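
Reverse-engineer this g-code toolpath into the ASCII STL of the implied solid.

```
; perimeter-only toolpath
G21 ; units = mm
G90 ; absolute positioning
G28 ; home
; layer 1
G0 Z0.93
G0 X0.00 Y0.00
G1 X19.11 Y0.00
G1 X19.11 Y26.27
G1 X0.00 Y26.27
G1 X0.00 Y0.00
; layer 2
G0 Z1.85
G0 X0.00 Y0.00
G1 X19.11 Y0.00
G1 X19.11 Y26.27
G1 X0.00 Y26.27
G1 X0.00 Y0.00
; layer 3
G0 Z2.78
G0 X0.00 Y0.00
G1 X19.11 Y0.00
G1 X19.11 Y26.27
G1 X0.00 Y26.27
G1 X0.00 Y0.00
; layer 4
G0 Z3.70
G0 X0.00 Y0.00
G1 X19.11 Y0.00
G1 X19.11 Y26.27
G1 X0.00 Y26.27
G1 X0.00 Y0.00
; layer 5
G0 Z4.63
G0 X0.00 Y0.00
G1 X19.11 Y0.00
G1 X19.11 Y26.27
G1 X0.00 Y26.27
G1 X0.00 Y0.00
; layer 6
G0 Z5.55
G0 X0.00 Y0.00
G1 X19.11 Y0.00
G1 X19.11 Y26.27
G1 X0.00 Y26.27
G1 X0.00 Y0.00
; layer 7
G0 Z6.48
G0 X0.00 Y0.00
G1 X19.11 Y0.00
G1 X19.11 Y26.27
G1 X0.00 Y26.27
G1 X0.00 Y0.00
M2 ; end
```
solid part
  facet normal 0.0000 0.0000 -1.0000
    outer loop
      vertex 19.11 26.27 0.00
      vertex 19.11 0.00 0.00
      vertex 0.00 0.00 0.00
    endloop
  endfacet
  facet normal 0.0000 0.0000 -1.0000
    outer loop
      vertex 0.00 26.27 0.00
      vertex 19.11 26.27 0.00
      vertex 0.00 0.00 0.00
    endloop
  endfacet
  facet normal 0.0000 0.0000 1.0000
    outer loop
      vertex 0.00 0.00 6.48
      vertex 19.11 0.00 6.48
      vertex 19.11 26.27 6.48
    endloop
  endfacet
  facet normal 0.0000 0.0000 1.0000
    outer loop
      vertex 0.00 0.00 6.48
      vertex 19.11 26.27 6.48
      vertex 0.00 26.27 6.48
    endloop
  endfacet
  facet normal 0.0000 -1.0000 0.0000
    outer loop
      vertex 0.00 0.00 0.00
      vertex 19.11 0.00 0.00
      vertex 19.11 0.00 6.48
    endloop
  endfacet
  facet normal 0.0000 -1.0000 0.0000
    outer loop
      vertex 0.00 0.00 0.00
      vertex 19.11 0.00 6.48
      vertex 0.00 0.00 6.48
    endloop
  endfacet
  facet normal 0.0000 1.0000 0.0000
    outer loop
      vertex 19.11 26.27 6.48
      vertex 19.11 26.27 0.00
      vertex 0.00 26.27 0.00
    endloop
  endfacet
  facet normal 0.0000 1.0000 0.0000
    outer loop
      vertex 0.00 26.27 6.48
      vertex 19.11 26.27 6.48
      vertex 0.00 26.27 0.00
    endloop
  endfacet
  facet normal -1.0000 0.0000 0.0000
    outer loop
      vertex 0.00 26.27 6.48
      vertex 0.00 26.27 0.00
      vertex 0.00 0.00 0.00
    endloop
  endfacet
  facet normal -1.0000 0.0000 0.0000
    outer loop
      vertex 0.00 0.00 6.48
      vertex 0.00 26.27 6.48
      vertex 0.00 0.00 0.00
    endloop
  endfacet
  facet normal 1.0000 0.0000 0.0000
    outer loop
      vertex 19.11 0.00 0.00
      vertex 19.11 26.27 0.00
      vertex 19.11 26.27 6.48
    endloop
  endfacet
  facet normal 1.0000 0.0000 0.0000
    outer loop
      vertex 19.11 0.00 0.00
      vertex 19.11 26.27 6.48
      vertex 19.11 0.00 6.48
    endloop
  endfacet
endsolid part

The G0 Z moves step by Δz≈0.93 mm. Every layer's G1 loop is the same polygon, so the solid is a straight extrusion of it from z=0 to z≈6.48. Closing with flat bottom and top caps and triangulating gives 12 facets — a rectangular box, roughly 19.1 × 26.3 mm footprint and 6.48 mm tall.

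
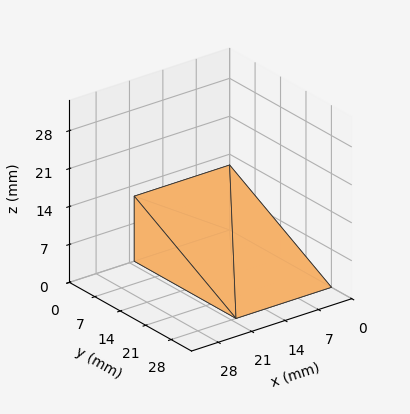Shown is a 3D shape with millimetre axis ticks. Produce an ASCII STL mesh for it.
Reading the render: the shape is a wedge (ramp): 20 × 28 mm base, rising to 12 mm along the y=0 edge and sloping linearly to z=0 at y=28 (dimensions read to the nearest mm from the axis ticks). For the STL, each face is triangulated and given an outward normal.

solid part
  facet normal 0.0000 0.0000 -1.0000
    outer loop
      vertex 20.00 28.00 0.00
      vertex 20.00 0.00 0.00
      vertex 0.00 0.00 0.00
    endloop
  endfacet
  facet normal 0.0000 0.0000 -1.0000
    outer loop
      vertex 0.00 28.00 0.00
      vertex 20.00 28.00 0.00
      vertex 0.00 0.00 0.00
    endloop
  endfacet
  facet normal 0.0000 -1.0000 0.0000
    outer loop
      vertex 0.00 0.00 0.00
      vertex 20.00 0.00 0.00
      vertex 20.00 0.00 12.00
    endloop
  endfacet
  facet normal 0.0000 -1.0000 0.0000
    outer loop
      vertex 0.00 0.00 0.00
      vertex 20.00 0.00 12.00
      vertex 0.00 0.00 12.00
    endloop
  endfacet
  facet normal 0.0000 0.3939 0.9191
    outer loop
      vertex 0.00 0.00 12.00
      vertex 20.00 0.00 12.00
      vertex 20.00 28.00 0.00
    endloop
  endfacet
  facet normal 0.0000 0.3939 0.9191
    outer loop
      vertex 0.00 0.00 12.00
      vertex 20.00 28.00 0.00
      vertex 0.00 28.00 0.00
    endloop
  endfacet
  facet normal -1.0000 0.0000 0.0000
    outer loop
      vertex 0.00 0.00 12.00
      vertex 0.00 28.00 0.00
      vertex 0.00 0.00 0.00
    endloop
  endfacet
  facet normal 1.0000 0.0000 0.0000
    outer loop
      vertex 20.00 0.00 0.00
      vertex 20.00 28.00 0.00
      vertex 20.00 0.00 12.00
    endloop
  endfacet
endsolid part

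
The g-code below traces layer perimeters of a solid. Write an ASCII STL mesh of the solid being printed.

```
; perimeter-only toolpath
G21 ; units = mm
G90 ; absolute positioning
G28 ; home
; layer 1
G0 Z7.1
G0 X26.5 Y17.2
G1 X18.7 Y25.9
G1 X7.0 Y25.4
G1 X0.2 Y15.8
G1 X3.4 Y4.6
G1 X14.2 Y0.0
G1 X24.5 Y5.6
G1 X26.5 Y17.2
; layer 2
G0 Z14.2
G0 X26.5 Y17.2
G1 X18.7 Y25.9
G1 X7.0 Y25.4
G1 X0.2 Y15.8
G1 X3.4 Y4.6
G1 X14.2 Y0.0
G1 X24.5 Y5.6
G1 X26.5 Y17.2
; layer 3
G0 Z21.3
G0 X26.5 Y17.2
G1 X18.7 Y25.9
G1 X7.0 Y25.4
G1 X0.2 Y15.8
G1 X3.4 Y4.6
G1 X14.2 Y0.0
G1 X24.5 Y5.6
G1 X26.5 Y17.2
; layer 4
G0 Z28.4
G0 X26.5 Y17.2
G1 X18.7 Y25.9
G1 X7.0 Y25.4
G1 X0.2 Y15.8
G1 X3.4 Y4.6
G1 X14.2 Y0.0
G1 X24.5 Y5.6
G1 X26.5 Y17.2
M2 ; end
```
solid part
  facet normal 0.0000 0.0000 -1.0000
    outer loop
      vertex 7.0 25.4 0.0
      vertex 18.7 25.9 0.0
      vertex 26.5 17.2 0.0
    endloop
  endfacet
  facet normal 0.0000 0.0000 -1.0000
    outer loop
      vertex 0.2 15.8 0.0
      vertex 7.0 25.4 0.0
      vertex 26.5 17.2 0.0
    endloop
  endfacet
  facet normal 0.0000 0.0000 -1.0000
    outer loop
      vertex 3.4 4.6 0.0
      vertex 0.2 15.8 0.0
      vertex 26.5 17.2 0.0
    endloop
  endfacet
  facet normal 0.0000 0.0000 -1.0000
    outer loop
      vertex 14.2 0.0 0.0
      vertex 3.4 4.6 0.0
      vertex 26.5 17.2 0.0
    endloop
  endfacet
  facet normal 0.0000 0.0000 -1.0000
    outer loop
      vertex 24.5 5.6 0.0
      vertex 14.2 0.0 0.0
      vertex 26.5 17.2 0.0
    endloop
  endfacet
  facet normal 0.0000 0.0000 1.0000
    outer loop
      vertex 26.5 17.2 28.4
      vertex 18.7 25.9 28.4
      vertex 7.0 25.4 28.4
    endloop
  endfacet
  facet normal 0.0000 0.0000 1.0000
    outer loop
      vertex 26.5 17.2 28.4
      vertex 7.0 25.4 28.4
      vertex 0.2 15.8 28.4
    endloop
  endfacet
  facet normal 0.0000 0.0000 1.0000
    outer loop
      vertex 26.5 17.2 28.4
      vertex 0.2 15.8 28.4
      vertex 3.4 4.6 28.4
    endloop
  endfacet
  facet normal 0.0000 0.0000 1.0000
    outer loop
      vertex 26.5 17.2 28.4
      vertex 3.4 4.6 28.4
      vertex 14.2 0.0 28.4
    endloop
  endfacet
  facet normal 0.0000 0.0000 1.0000
    outer loop
      vertex 26.5 17.2 28.4
      vertex 14.2 0.0 28.4
      vertex 24.5 5.6 28.4
    endloop
  endfacet
  facet normal 0.7446 0.6675 0.0000
    outer loop
      vertex 26.5 17.2 0.0
      vertex 18.7 25.9 0.0
      vertex 18.7 25.9 28.4
    endloop
  endfacet
  facet normal 0.7446 0.6675 0.0000
    outer loop
      vertex 26.5 17.2 0.0
      vertex 18.7 25.9 28.4
      vertex 26.5 17.2 28.4
    endloop
  endfacet
  facet normal -0.0427 0.9991 0.0000
    outer loop
      vertex 18.7 25.9 0.0
      vertex 7.0 25.4 0.0
      vertex 7.0 25.4 28.4
    endloop
  endfacet
  facet normal -0.0427 0.9991 0.0000
    outer loop
      vertex 18.7 25.9 0.0
      vertex 7.0 25.4 28.4
      vertex 18.7 25.9 28.4
    endloop
  endfacet
  facet normal -0.8160 0.5780 0.0000
    outer loop
      vertex 7.0 25.4 0.0
      vertex 0.2 15.8 0.0
      vertex 0.2 15.8 28.4
    endloop
  endfacet
  facet normal -0.8160 0.5780 0.0000
    outer loop
      vertex 7.0 25.4 0.0
      vertex 0.2 15.8 28.4
      vertex 7.0 25.4 28.4
    endloop
  endfacet
  facet normal -0.9615 -0.2747 0.0000
    outer loop
      vertex 0.2 15.8 0.0
      vertex 3.4 4.6 0.0
      vertex 3.4 4.6 28.4
    endloop
  endfacet
  facet normal -0.9615 -0.2747 0.0000
    outer loop
      vertex 0.2 15.8 0.0
      vertex 3.4 4.6 28.4
      vertex 0.2 15.8 28.4
    endloop
  endfacet
  facet normal -0.3919 -0.9200 0.0000
    outer loop
      vertex 3.4 4.6 0.0
      vertex 14.2 0.0 0.0
      vertex 14.2 0.0 28.4
    endloop
  endfacet
  facet normal -0.3919 -0.9200 0.0000
    outer loop
      vertex 3.4 4.6 0.0
      vertex 14.2 0.0 28.4
      vertex 3.4 4.6 28.4
    endloop
  endfacet
  facet normal 0.4777 -0.8785 0.0000
    outer loop
      vertex 14.2 0.0 0.0
      vertex 24.5 5.6 0.0
      vertex 24.5 5.6 28.4
    endloop
  endfacet
  facet normal 0.4777 -0.8785 0.0000
    outer loop
      vertex 14.2 0.0 0.0
      vertex 24.5 5.6 28.4
      vertex 14.2 0.0 28.4
    endloop
  endfacet
  facet normal 0.9855 -0.1699 0.0000
    outer loop
      vertex 24.5 5.6 0.0
      vertex 26.5 17.2 0.0
      vertex 26.5 17.2 28.4
    endloop
  endfacet
  facet normal 0.9855 -0.1699 0.0000
    outer loop
      vertex 24.5 5.6 0.0
      vertex 26.5 17.2 28.4
      vertex 24.5 5.6 28.4
    endloop
  endfacet
endsolid part

The G0 Z moves step by Δz≈7.1 mm. Every layer's G1 loop is the same polygon, so the solid is a straight extrusion of it from z=0 to z≈28.4. Closing with flat bottom and top caps and triangulating gives 24 facets — a regular 7-sided prism (a cylinder approximated with 7 flat sides), circumscribed radius ≈ 13.5 mm, height ≈ 28.4 mm.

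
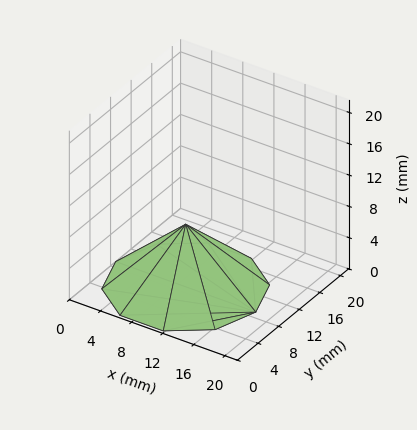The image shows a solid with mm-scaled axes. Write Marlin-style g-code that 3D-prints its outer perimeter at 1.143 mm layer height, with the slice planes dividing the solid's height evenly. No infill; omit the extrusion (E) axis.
Reading the render: the shape is a regular 10-sided pyramid, base circumscribed radius ≈ 9 mm, apex at z ≈ 8 mm (dimensions read to the nearest mm from the axis ticks). For the g-code, the solid's height is divided into equal slices at the stated Δz and each level perimeter traced with G1 moves after a G0 lift.

; perimeter-only toolpath
G21 ; units = mm
G90 ; absolute positioning
G28 ; home
; layer 1
G0 Z1.143
G0 X16.714 Y9.000
G1 X15.241 Y13.534
G1 X11.384 Y16.337
G1 X6.616 Y16.337
G1 X2.759 Y13.534
G1 X1.286 Y9.000
G1 X2.759 Y4.466
G1 X6.616 Y1.663
G1 X11.384 Y1.663
G1 X15.241 Y4.466
G1 X16.714 Y9.000
; layer 2
G0 Z2.286
G0 X15.429 Y9.000
G1 X14.201 Y12.779
G1 X10.986 Y15.114
G1 X7.014 Y15.114
G1 X3.799 Y12.779
G1 X2.571 Y9.000
G1 X3.799 Y5.221
G1 X7.014 Y2.886
G1 X10.986 Y2.886
G1 X14.201 Y5.221
G1 X15.429 Y9.000
; layer 3
G0 Z3.429
G0 X14.143 Y9.000
G1 X13.161 Y12.023
G1 X10.589 Y13.891
G1 X7.411 Y13.891
G1 X4.839 Y12.023
G1 X3.857 Y9.000
G1 X4.839 Y5.977
G1 X7.411 Y4.109
G1 X10.589 Y4.109
G1 X13.161 Y5.977
G1 X14.143 Y9.000
; layer 4
G0 Z4.571
G0 X12.857 Y9.000
G1 X12.120 Y11.267
G1 X10.192 Y12.669
G1 X7.808 Y12.669
G1 X5.880 Y11.267
G1 X5.143 Y9.000
G1 X5.880 Y6.733
G1 X7.808 Y5.331
G1 X10.192 Y5.331
G1 X12.120 Y6.733
G1 X12.857 Y9.000
; layer 5
G0 Z5.714
G0 X11.571 Y9.000
G1 X11.080 Y10.511
G1 X9.795 Y11.446
G1 X8.205 Y11.446
G1 X6.920 Y10.511
G1 X6.429 Y9.000
G1 X6.920 Y7.489
G1 X8.205 Y6.554
G1 X9.795 Y6.554
G1 X11.080 Y7.489
G1 X11.571 Y9.000
; layer 6
G0 Z6.857
G0 X10.286 Y9.000
G1 X10.040 Y9.756
G1 X9.397 Y10.223
G1 X8.603 Y10.223
G1 X7.960 Y9.756
G1 X7.714 Y9.000
G1 X7.960 Y8.244
G1 X8.603 Y7.777
G1 X9.397 Y7.777
G1 X10.040 Y8.244
G1 X10.286 Y9.000
M2 ; end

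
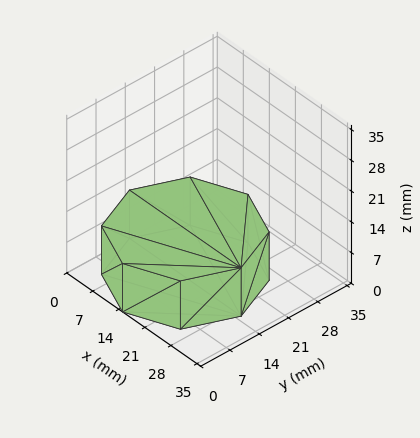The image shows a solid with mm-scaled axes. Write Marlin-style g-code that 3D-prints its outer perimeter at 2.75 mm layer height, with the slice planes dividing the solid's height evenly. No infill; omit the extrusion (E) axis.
Reading the render: the shape is a regular 8-sided prism (a cylinder approximated with 8 flat sides), circumscribed radius ≈ 15 mm, height ≈ 11 mm (dimensions read to the nearest mm from the axis ticks). For the g-code, the solid's height is divided into equal slices at the stated Δz and each level perimeter traced with G1 moves after a G0 lift.

; perimeter-only toolpath
G21 ; units = mm
G90 ; absolute positioning
G28 ; home
; layer 1
G0 Z2.75
G0 X30.00 Y15.00
G1 X25.61 Y25.61
G1 X15.00 Y30.00
G1 X4.39 Y25.61
G1 X0.00 Y15.00
G1 X4.39 Y4.39
G1 X15.00 Y0.00
G1 X25.61 Y4.39
G1 X30.00 Y15.00
; layer 2
G0 Z5.50
G0 X30.00 Y15.00
G1 X25.61 Y25.61
G1 X15.00 Y30.00
G1 X4.39 Y25.61
G1 X0.00 Y15.00
G1 X4.39 Y4.39
G1 X15.00 Y0.00
G1 X25.61 Y4.39
G1 X30.00 Y15.00
; layer 3
G0 Z8.25
G0 X30.00 Y15.00
G1 X25.61 Y25.61
G1 X15.00 Y30.00
G1 X4.39 Y25.61
G1 X0.00 Y15.00
G1 X4.39 Y4.39
G1 X15.00 Y0.00
G1 X25.61 Y4.39
G1 X30.00 Y15.00
; layer 4
G0 Z11.00
G0 X30.00 Y15.00
G1 X25.61 Y25.61
G1 X15.00 Y30.00
G1 X4.39 Y25.61
G1 X0.00 Y15.00
G1 X4.39 Y4.39
G1 X15.00 Y0.00
G1 X25.61 Y4.39
G1 X30.00 Y15.00
M2 ; end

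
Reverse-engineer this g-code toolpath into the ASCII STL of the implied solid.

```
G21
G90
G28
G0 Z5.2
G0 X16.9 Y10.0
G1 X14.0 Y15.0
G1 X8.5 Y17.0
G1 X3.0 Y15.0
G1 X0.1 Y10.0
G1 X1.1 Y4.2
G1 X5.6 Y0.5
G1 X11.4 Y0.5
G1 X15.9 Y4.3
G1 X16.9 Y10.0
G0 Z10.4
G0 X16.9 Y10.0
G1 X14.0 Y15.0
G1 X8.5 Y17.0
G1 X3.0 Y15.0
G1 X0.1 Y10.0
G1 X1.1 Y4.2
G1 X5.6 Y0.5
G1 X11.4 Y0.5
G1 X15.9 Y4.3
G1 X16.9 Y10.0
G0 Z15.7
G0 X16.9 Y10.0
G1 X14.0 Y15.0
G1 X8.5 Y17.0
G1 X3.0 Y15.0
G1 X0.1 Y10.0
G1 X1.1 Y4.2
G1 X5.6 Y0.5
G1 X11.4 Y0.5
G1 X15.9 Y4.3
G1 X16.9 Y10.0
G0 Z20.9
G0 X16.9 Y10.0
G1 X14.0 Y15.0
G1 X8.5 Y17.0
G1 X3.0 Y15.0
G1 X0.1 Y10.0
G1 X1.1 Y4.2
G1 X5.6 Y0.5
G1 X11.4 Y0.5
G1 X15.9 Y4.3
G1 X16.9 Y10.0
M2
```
solid part
  facet normal 0.0000 0.0000 -1.0000
    outer loop
      vertex 8.5 17.0 0.0
      vertex 14.0 15.0 0.0
      vertex 16.9 10.0 0.0
    endloop
  endfacet
  facet normal 0.0000 0.0000 -1.0000
    outer loop
      vertex 3.0 15.0 0.0
      vertex 8.5 17.0 0.0
      vertex 16.9 10.0 0.0
    endloop
  endfacet
  facet normal 0.0000 0.0000 -1.0000
    outer loop
      vertex 0.1 10.0 0.0
      vertex 3.0 15.0 0.0
      vertex 16.9 10.0 0.0
    endloop
  endfacet
  facet normal 0.0000 0.0000 -1.0000
    outer loop
      vertex 1.1 4.2 0.0
      vertex 0.1 10.0 0.0
      vertex 16.9 10.0 0.0
    endloop
  endfacet
  facet normal 0.0000 0.0000 -1.0000
    outer loop
      vertex 5.6 0.5 0.0
      vertex 1.1 4.2 0.0
      vertex 16.9 10.0 0.0
    endloop
  endfacet
  facet normal 0.0000 0.0000 -1.0000
    outer loop
      vertex 11.4 0.5 0.0
      vertex 5.6 0.5 0.0
      vertex 16.9 10.0 0.0
    endloop
  endfacet
  facet normal 0.0000 0.0000 -1.0000
    outer loop
      vertex 15.9 4.3 0.0
      vertex 11.4 0.5 0.0
      vertex 16.9 10.0 0.0
    endloop
  endfacet
  facet normal 0.0000 0.0000 1.0000
    outer loop
      vertex 16.9 10.0 20.9
      vertex 14.0 15.0 20.9
      vertex 8.5 17.0 20.9
    endloop
  endfacet
  facet normal 0.0000 0.0000 1.0000
    outer loop
      vertex 16.9 10.0 20.9
      vertex 8.5 17.0 20.9
      vertex 3.0 15.0 20.9
    endloop
  endfacet
  facet normal 0.0000 0.0000 1.0000
    outer loop
      vertex 16.9 10.0 20.9
      vertex 3.0 15.0 20.9
      vertex 0.1 10.0 20.9
    endloop
  endfacet
  facet normal 0.0000 0.0000 1.0000
    outer loop
      vertex 16.9 10.0 20.9
      vertex 0.1 10.0 20.9
      vertex 1.1 4.2 20.9
    endloop
  endfacet
  facet normal 0.0000 0.0000 1.0000
    outer loop
      vertex 16.9 10.0 20.9
      vertex 1.1 4.2 20.9
      vertex 5.6 0.5 20.9
    endloop
  endfacet
  facet normal 0.0000 0.0000 1.0000
    outer loop
      vertex 16.9 10.0 20.9
      vertex 5.6 0.5 20.9
      vertex 11.4 0.5 20.9
    endloop
  endfacet
  facet normal 0.0000 0.0000 1.0000
    outer loop
      vertex 16.9 10.0 20.9
      vertex 11.4 0.5 20.9
      vertex 15.9 4.3 20.9
    endloop
  endfacet
  facet normal 0.8650 0.5017 0.0000
    outer loop
      vertex 16.9 10.0 0.0
      vertex 14.0 15.0 0.0
      vertex 14.0 15.0 20.9
    endloop
  endfacet
  facet normal 0.8650 0.5017 0.0000
    outer loop
      vertex 16.9 10.0 0.0
      vertex 14.0 15.0 20.9
      vertex 16.9 10.0 20.9
    endloop
  endfacet
  facet normal 0.3417 0.9398 0.0000
    outer loop
      vertex 14.0 15.0 0.0
      vertex 8.5 17.0 0.0
      vertex 8.5 17.0 20.9
    endloop
  endfacet
  facet normal 0.3417 0.9398 0.0000
    outer loop
      vertex 14.0 15.0 0.0
      vertex 8.5 17.0 20.9
      vertex 14.0 15.0 20.9
    endloop
  endfacet
  facet normal -0.3417 0.9398 0.0000
    outer loop
      vertex 8.5 17.0 0.0
      vertex 3.0 15.0 0.0
      vertex 3.0 15.0 20.9
    endloop
  endfacet
  facet normal -0.3417 0.9398 0.0000
    outer loop
      vertex 8.5 17.0 0.0
      vertex 3.0 15.0 20.9
      vertex 8.5 17.0 20.9
    endloop
  endfacet
  facet normal -0.8650 0.5017 0.0000
    outer loop
      vertex 3.0 15.0 0.0
      vertex 0.1 10.0 0.0
      vertex 0.1 10.0 20.9
    endloop
  endfacet
  facet normal -0.8650 0.5017 0.0000
    outer loop
      vertex 3.0 15.0 0.0
      vertex 0.1 10.0 20.9
      vertex 3.0 15.0 20.9
    endloop
  endfacet
  facet normal -0.9855 -0.1699 0.0000
    outer loop
      vertex 0.1 10.0 0.0
      vertex 1.1 4.2 0.0
      vertex 1.1 4.2 20.9
    endloop
  endfacet
  facet normal -0.9855 -0.1699 0.0000
    outer loop
      vertex 0.1 10.0 0.0
      vertex 1.1 4.2 20.9
      vertex 0.1 10.0 20.9
    endloop
  endfacet
  facet normal -0.6351 -0.7724 0.0000
    outer loop
      vertex 1.1 4.2 0.0
      vertex 5.6 0.5 0.0
      vertex 5.6 0.5 20.9
    endloop
  endfacet
  facet normal -0.6351 -0.7724 0.0000
    outer loop
      vertex 1.1 4.2 0.0
      vertex 5.6 0.5 20.9
      vertex 1.1 4.2 20.9
    endloop
  endfacet
  facet normal 0.0000 -1.0000 0.0000
    outer loop
      vertex 5.6 0.5 0.0
      vertex 11.4 0.5 0.0
      vertex 11.4 0.5 20.9
    endloop
  endfacet
  facet normal 0.0000 -1.0000 0.0000
    outer loop
      vertex 5.6 0.5 0.0
      vertex 11.4 0.5 20.9
      vertex 5.6 0.5 20.9
    endloop
  endfacet
  facet normal 0.6452 -0.7640 0.0000
    outer loop
      vertex 11.4 0.5 0.0
      vertex 15.9 4.3 0.0
      vertex 15.9 4.3 20.9
    endloop
  endfacet
  facet normal 0.6452 -0.7640 0.0000
    outer loop
      vertex 11.4 0.5 0.0
      vertex 15.9 4.3 20.9
      vertex 11.4 0.5 20.9
    endloop
  endfacet
  facet normal 0.9850 -0.1728 0.0000
    outer loop
      vertex 15.9 4.3 0.0
      vertex 16.9 10.0 0.0
      vertex 16.9 10.0 20.9
    endloop
  endfacet
  facet normal 0.9850 -0.1728 0.0000
    outer loop
      vertex 15.9 4.3 0.0
      vertex 16.9 10.0 20.9
      vertex 15.9 4.3 20.9
    endloop
  endfacet
endsolid part

The G0 Z moves step by Δz≈5.2 mm. Every layer's G1 loop is the same polygon, so the solid is a straight extrusion of it from z=0 to z≈20.9. Closing with flat bottom and top caps and triangulating gives 32 facets — a regular 9-sided prism (a cylinder approximated with 9 flat sides), circumscribed radius ≈ 8.5 mm, height ≈ 20.9 mm.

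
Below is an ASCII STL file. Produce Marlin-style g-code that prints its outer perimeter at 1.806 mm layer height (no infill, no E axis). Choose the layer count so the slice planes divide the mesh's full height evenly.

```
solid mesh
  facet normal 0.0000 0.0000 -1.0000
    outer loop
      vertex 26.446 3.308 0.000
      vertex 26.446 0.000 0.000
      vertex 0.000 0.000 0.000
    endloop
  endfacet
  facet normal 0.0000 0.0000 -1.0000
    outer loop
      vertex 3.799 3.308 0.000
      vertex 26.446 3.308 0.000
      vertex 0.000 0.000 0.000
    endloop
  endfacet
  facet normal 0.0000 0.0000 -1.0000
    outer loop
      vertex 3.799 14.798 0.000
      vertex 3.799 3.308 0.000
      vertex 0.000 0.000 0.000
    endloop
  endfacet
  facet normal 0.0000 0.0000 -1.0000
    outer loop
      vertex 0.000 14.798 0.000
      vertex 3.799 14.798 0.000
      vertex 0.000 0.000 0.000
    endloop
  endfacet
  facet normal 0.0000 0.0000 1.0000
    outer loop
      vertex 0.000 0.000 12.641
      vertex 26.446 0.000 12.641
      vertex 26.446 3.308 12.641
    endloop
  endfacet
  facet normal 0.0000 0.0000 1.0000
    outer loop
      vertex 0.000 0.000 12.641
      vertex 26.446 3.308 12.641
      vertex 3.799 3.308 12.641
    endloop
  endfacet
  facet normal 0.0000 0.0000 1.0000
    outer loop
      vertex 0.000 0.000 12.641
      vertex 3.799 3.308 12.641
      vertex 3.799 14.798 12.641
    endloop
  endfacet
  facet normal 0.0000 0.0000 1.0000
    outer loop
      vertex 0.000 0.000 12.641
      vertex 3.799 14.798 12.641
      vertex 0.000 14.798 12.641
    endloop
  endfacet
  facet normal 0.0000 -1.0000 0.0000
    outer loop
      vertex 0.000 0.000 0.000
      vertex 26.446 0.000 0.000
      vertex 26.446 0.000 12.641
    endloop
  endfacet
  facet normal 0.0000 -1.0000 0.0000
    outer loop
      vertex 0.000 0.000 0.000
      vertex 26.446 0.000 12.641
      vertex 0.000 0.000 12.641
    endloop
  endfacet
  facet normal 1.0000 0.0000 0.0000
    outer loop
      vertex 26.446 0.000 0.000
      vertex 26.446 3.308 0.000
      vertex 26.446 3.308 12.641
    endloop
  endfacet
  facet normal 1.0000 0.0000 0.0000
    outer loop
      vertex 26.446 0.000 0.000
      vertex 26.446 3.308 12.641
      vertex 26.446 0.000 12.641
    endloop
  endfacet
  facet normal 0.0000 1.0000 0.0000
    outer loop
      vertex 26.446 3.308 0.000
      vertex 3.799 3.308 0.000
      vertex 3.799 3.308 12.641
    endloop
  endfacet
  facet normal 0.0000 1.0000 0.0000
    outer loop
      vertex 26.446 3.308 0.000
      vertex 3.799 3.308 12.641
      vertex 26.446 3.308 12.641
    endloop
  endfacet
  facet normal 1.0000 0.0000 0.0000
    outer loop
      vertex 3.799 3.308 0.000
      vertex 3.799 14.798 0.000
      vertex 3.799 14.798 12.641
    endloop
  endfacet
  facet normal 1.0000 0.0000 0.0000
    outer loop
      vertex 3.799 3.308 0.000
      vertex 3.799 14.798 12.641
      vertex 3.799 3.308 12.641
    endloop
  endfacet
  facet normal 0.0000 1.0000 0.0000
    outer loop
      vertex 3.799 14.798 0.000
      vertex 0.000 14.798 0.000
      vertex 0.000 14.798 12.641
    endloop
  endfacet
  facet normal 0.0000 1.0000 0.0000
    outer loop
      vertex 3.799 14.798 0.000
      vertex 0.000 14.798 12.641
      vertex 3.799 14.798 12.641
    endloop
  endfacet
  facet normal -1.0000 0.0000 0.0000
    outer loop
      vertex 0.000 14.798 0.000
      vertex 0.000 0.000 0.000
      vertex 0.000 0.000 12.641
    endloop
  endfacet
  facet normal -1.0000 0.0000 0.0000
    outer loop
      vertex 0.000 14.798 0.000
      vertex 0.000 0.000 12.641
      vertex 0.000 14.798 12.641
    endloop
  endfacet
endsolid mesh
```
; perimeter-only toolpath
G21 ; units = mm
G90 ; absolute positioning
G28 ; home
; layer 1
G0 Z1.806
G0 X0.000 Y0.000
G1 X26.446 Y0.000
G1 X26.446 Y3.308
G1 X3.799 Y3.308
G1 X3.799 Y14.798
G1 X0.000 Y14.798
G1 X0.000 Y0.000
; layer 2
G0 Z3.612
G0 X0.000 Y0.000
G1 X26.446 Y0.000
G1 X26.446 Y3.308
G1 X3.799 Y3.308
G1 X3.799 Y14.798
G1 X0.000 Y14.798
G1 X0.000 Y0.000
; layer 3
G0 Z5.418
G0 X0.000 Y0.000
G1 X26.446 Y0.000
G1 X26.446 Y3.308
G1 X3.799 Y3.308
G1 X3.799 Y14.798
G1 X0.000 Y14.798
G1 X0.000 Y0.000
; layer 4
G0 Z7.223
G0 X0.000 Y0.000
G1 X26.446 Y0.000
G1 X26.446 Y3.308
G1 X3.799 Y3.308
G1 X3.799 Y14.798
G1 X0.000 Y14.798
G1 X0.000 Y0.000
; layer 5
G0 Z9.029
G0 X0.000 Y0.000
G1 X26.446 Y0.000
G1 X26.446 Y3.308
G1 X3.799 Y3.308
G1 X3.799 Y14.798
G1 X0.000 Y14.798
G1 X0.000 Y0.000
; layer 6
G0 Z10.835
G0 X0.000 Y0.000
G1 X26.446 Y0.000
G1 X26.446 Y3.308
G1 X3.799 Y3.308
G1 X3.799 Y14.798
G1 X0.000 Y14.798
G1 X0.000 Y0.000
; layer 7
G0 Z12.641
G0 X0.000 Y0.000
G1 X26.446 Y0.000
G1 X26.446 Y3.308
G1 X3.799 Y3.308
G1 X3.799 Y14.798
G1 X0.000 Y14.798
G1 X0.000 Y0.000
M2 ; end

The solid is an L-shaped prism: outer 26.4 × 14.8 mm, arm thicknesses ≈ 3.31 mm (horizontal) and 3.8 mm (vertical), extruded 12.6 mm in z. Slicing at Δz = 1.806 mm — 7 equal slices spanning the solid's height, so layer i sits at z = i·h/7 — gives 7 non-empty perimeters. Each is a 6-segment closed polygon; G0 lifts to the layer z and rapids to the start vertex, then G1 traces the edges.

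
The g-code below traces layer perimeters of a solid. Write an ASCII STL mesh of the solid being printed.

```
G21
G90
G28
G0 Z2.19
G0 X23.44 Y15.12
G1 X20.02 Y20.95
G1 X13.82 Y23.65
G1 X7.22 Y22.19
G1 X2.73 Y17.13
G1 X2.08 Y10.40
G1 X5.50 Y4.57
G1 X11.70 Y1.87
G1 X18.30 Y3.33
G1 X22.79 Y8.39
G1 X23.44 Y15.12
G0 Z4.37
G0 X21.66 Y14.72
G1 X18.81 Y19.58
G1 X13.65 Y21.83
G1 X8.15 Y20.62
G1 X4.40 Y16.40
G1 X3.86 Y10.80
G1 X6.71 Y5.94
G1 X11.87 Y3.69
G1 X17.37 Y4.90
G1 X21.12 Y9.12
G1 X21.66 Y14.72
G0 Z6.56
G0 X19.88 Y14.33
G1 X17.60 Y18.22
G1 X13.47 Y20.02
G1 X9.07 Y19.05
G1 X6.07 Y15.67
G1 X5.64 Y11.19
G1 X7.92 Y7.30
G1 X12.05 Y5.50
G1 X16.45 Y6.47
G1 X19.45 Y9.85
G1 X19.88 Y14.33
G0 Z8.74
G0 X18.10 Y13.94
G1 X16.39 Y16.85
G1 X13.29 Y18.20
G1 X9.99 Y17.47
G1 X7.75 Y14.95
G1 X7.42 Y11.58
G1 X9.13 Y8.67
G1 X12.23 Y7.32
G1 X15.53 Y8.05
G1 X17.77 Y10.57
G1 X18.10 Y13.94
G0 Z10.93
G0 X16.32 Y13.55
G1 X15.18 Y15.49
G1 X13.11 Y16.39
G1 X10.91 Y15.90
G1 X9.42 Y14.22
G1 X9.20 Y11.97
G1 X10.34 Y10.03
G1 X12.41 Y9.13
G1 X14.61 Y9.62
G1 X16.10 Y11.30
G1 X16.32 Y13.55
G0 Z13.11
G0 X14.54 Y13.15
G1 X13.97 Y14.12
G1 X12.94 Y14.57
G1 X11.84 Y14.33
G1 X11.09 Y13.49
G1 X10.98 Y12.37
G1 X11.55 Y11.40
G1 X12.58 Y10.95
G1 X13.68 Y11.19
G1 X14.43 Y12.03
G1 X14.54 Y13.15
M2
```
solid part
  facet normal 0.0000 0.0000 -1.0000
    outer loop
      vertex 14.00 25.46 0.00
      vertex 21.23 22.31 0.00
      vertex 25.22 15.51 0.00
    endloop
  endfacet
  facet normal 0.0000 0.0000 -1.0000
    outer loop
      vertex 6.30 23.76 0.00
      vertex 14.00 25.46 0.00
      vertex 25.22 15.51 0.00
    endloop
  endfacet
  facet normal 0.0000 0.0000 -1.0000
    outer loop
      vertex 1.06 17.86 0.00
      vertex 6.30 23.76 0.00
      vertex 25.22 15.51 0.00
    endloop
  endfacet
  facet normal 0.0000 0.0000 -1.0000
    outer loop
      vertex 0.30 10.01 0.00
      vertex 1.06 17.86 0.00
      vertex 25.22 15.51 0.00
    endloop
  endfacet
  facet normal 0.0000 0.0000 -1.0000
    outer loop
      vertex 4.29 3.21 0.00
      vertex 0.30 10.01 0.00
      vertex 25.22 15.51 0.00
    endloop
  endfacet
  facet normal 0.0000 0.0000 -1.0000
    outer loop
      vertex 11.52 0.06 0.00
      vertex 4.29 3.21 0.00
      vertex 25.22 15.51 0.00
    endloop
  endfacet
  facet normal 0.0000 0.0000 -1.0000
    outer loop
      vertex 19.22 1.76 0.00
      vertex 11.52 0.06 0.00
      vertex 25.22 15.51 0.00
    endloop
  endfacet
  facet normal 0.0000 0.0000 -1.0000
    outer loop
      vertex 24.46 7.66 0.00
      vertex 19.22 1.76 0.00
      vertex 25.22 15.51 0.00
    endloop
  endfacet
  facet normal 0.6757 0.3965 0.6215
    outer loop
      vertex 25.22 15.51 0.00
      vertex 21.23 22.31 0.00
      vertex 12.76 12.76 15.30
    endloop
  endfacet
  facet normal 0.3129 0.7182 0.6215
    outer loop
      vertex 21.23 22.31 0.00
      vertex 14.00 25.46 0.00
      vertex 12.76 12.76 15.30
    endloop
  endfacet
  facet normal -0.1689 0.7651 0.6214
    outer loop
      vertex 14.00 25.46 0.00
      vertex 6.30 23.76 0.00
      vertex 12.76 12.76 15.30
    endloop
  endfacet
  facet normal -0.5858 0.5203 0.6214
    outer loop
      vertex 6.30 23.76 0.00
      vertex 1.06 17.86 0.00
      vertex 12.76 12.76 15.30
    endloop
  endfacet
  facet normal -0.7798 0.0755 0.6215
    outer loop
      vertex 1.06 17.86 0.00
      vertex 0.30 10.01 0.00
      vertex 12.76 12.76 15.30
    endloop
  endfacet
  facet normal -0.6757 -0.3965 0.6215
    outer loop
      vertex 0.30 10.01 0.00
      vertex 4.29 3.21 0.00
      vertex 12.76 12.76 15.30
    endloop
  endfacet
  facet normal -0.3129 -0.7182 0.6215
    outer loop
      vertex 4.29 3.21 0.00
      vertex 11.52 0.06 0.00
      vertex 12.76 12.76 15.30
    endloop
  endfacet
  facet normal 0.1689 -0.7651 0.6214
    outer loop
      vertex 11.52 0.06 0.00
      vertex 19.22 1.76 0.00
      vertex 12.76 12.76 15.30
    endloop
  endfacet
  facet normal 0.5858 -0.5203 0.6214
    outer loop
      vertex 19.22 1.76 0.00
      vertex 24.46 7.66 0.00
      vertex 12.76 12.76 15.30
    endloop
  endfacet
  facet normal 0.7798 -0.0755 0.6215
    outer loop
      vertex 24.46 7.66 0.00
      vertex 25.22 15.51 0.00
      vertex 12.76 12.76 15.30
    endloop
  endfacet
endsolid part

The G0 Z moves step by Δz≈2.19 mm. The G1 loops shrink linearly with z, so the solid tapers from its base footprint up to z≈15.3. Closing with a flat bottom cap and the tapered top and triangulating gives 18 facets — a regular 10-sided pyramid, base circumscribed radius ≈ 12.8 mm, apex at z ≈ 15.3 mm.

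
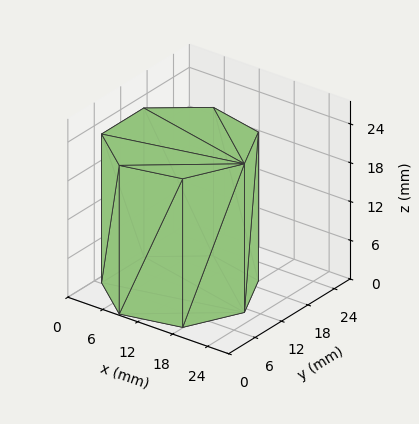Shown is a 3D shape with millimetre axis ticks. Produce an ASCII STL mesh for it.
Reading the render: the shape is a regular 7-sided prism (a cylinder approximated with 7 flat sides), circumscribed radius ≈ 11 mm, height ≈ 23 mm (dimensions read to the nearest mm from the axis ticks). For the STL, each face is triangulated and given an outward normal.

solid part
  facet normal 0.0000 0.0000 -1.0000
    outer loop
      vertex 8.6 21.7 0.0
      vertex 17.9 19.6 0.0
      vertex 22.0 11.0 0.0
    endloop
  endfacet
  facet normal 0.0000 0.0000 -1.0000
    outer loop
      vertex 1.1 15.8 0.0
      vertex 8.6 21.7 0.0
      vertex 22.0 11.0 0.0
    endloop
  endfacet
  facet normal 0.0000 0.0000 -1.0000
    outer loop
      vertex 1.1 6.2 0.0
      vertex 1.1 15.8 0.0
      vertex 22.0 11.0 0.0
    endloop
  endfacet
  facet normal 0.0000 0.0000 -1.0000
    outer loop
      vertex 8.6 0.3 0.0
      vertex 1.1 6.2 0.0
      vertex 22.0 11.0 0.0
    endloop
  endfacet
  facet normal 0.0000 0.0000 -1.0000
    outer loop
      vertex 17.9 2.4 0.0
      vertex 8.6 0.3 0.0
      vertex 22.0 11.0 0.0
    endloop
  endfacet
  facet normal 0.0000 0.0000 1.0000
    outer loop
      vertex 22.0 11.0 23.0
      vertex 17.9 19.6 23.0
      vertex 8.6 21.7 23.0
    endloop
  endfacet
  facet normal 0.0000 0.0000 1.0000
    outer loop
      vertex 22.0 11.0 23.0
      vertex 8.6 21.7 23.0
      vertex 1.1 15.8 23.0
    endloop
  endfacet
  facet normal 0.0000 0.0000 1.0000
    outer loop
      vertex 22.0 11.0 23.0
      vertex 1.1 15.8 23.0
      vertex 1.1 6.2 23.0
    endloop
  endfacet
  facet normal 0.0000 0.0000 1.0000
    outer loop
      vertex 22.0 11.0 23.0
      vertex 1.1 6.2 23.0
      vertex 8.6 0.3 23.0
    endloop
  endfacet
  facet normal 0.0000 0.0000 1.0000
    outer loop
      vertex 22.0 11.0 23.0
      vertex 8.6 0.3 23.0
      vertex 17.9 2.4 23.0
    endloop
  endfacet
  facet normal 0.9027 0.4303 0.0000
    outer loop
      vertex 22.0 11.0 0.0
      vertex 17.9 19.6 0.0
      vertex 17.9 19.6 23.0
    endloop
  endfacet
  facet normal 0.9027 0.4303 0.0000
    outer loop
      vertex 22.0 11.0 0.0
      vertex 17.9 19.6 23.0
      vertex 22.0 11.0 23.0
    endloop
  endfacet
  facet normal 0.2203 0.9754 0.0000
    outer loop
      vertex 17.9 19.6 0.0
      vertex 8.6 21.7 0.0
      vertex 8.6 21.7 23.0
    endloop
  endfacet
  facet normal 0.2203 0.9754 0.0000
    outer loop
      vertex 17.9 19.6 0.0
      vertex 8.6 21.7 23.0
      vertex 17.9 19.6 23.0
    endloop
  endfacet
  facet normal -0.6183 0.7860 0.0000
    outer loop
      vertex 8.6 21.7 0.0
      vertex 1.1 15.8 0.0
      vertex 1.1 15.8 23.0
    endloop
  endfacet
  facet normal -0.6183 0.7860 0.0000
    outer loop
      vertex 8.6 21.7 0.0
      vertex 1.1 15.8 23.0
      vertex 8.6 21.7 23.0
    endloop
  endfacet
  facet normal -1.0000 0.0000 0.0000
    outer loop
      vertex 1.1 15.8 0.0
      vertex 1.1 6.2 0.0
      vertex 1.1 6.2 23.0
    endloop
  endfacet
  facet normal -1.0000 0.0000 0.0000
    outer loop
      vertex 1.1 15.8 0.0
      vertex 1.1 6.2 23.0
      vertex 1.1 15.8 23.0
    endloop
  endfacet
  facet normal -0.6183 -0.7860 0.0000
    outer loop
      vertex 1.1 6.2 0.0
      vertex 8.6 0.3 0.0
      vertex 8.6 0.3 23.0
    endloop
  endfacet
  facet normal -0.6183 -0.7860 0.0000
    outer loop
      vertex 1.1 6.2 0.0
      vertex 8.6 0.3 23.0
      vertex 1.1 6.2 23.0
    endloop
  endfacet
  facet normal 0.2203 -0.9754 0.0000
    outer loop
      vertex 8.6 0.3 0.0
      vertex 17.9 2.4 0.0
      vertex 17.9 2.4 23.0
    endloop
  endfacet
  facet normal 0.2203 -0.9754 0.0000
    outer loop
      vertex 8.6 0.3 0.0
      vertex 17.9 2.4 23.0
      vertex 8.6 0.3 23.0
    endloop
  endfacet
  facet normal 0.9027 -0.4303 0.0000
    outer loop
      vertex 17.9 2.4 0.0
      vertex 22.0 11.0 0.0
      vertex 22.0 11.0 23.0
    endloop
  endfacet
  facet normal 0.9027 -0.4303 0.0000
    outer loop
      vertex 17.9 2.4 0.0
      vertex 22.0 11.0 23.0
      vertex 17.9 2.4 23.0
    endloop
  endfacet
endsolid part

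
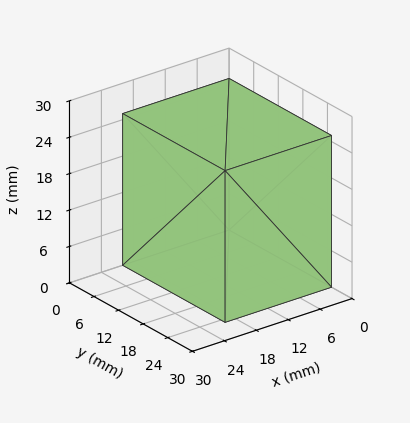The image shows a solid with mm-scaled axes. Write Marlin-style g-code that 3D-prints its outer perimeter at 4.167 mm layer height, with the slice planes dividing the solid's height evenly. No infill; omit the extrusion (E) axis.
Reading the render: the shape is a rectangular box, roughly 20 × 25 mm footprint and 25 mm tall (dimensions read to the nearest mm from the axis ticks). For the g-code, the solid's height is divided into equal slices at the stated Δz and each level perimeter traced with G1 moves after a G0 lift.

; perimeter-only toolpath
G21 ; units = mm
G90 ; absolute positioning
G28 ; home
; layer 1
G0 Z4.167
G0 X0.000 Y0.000
G1 X20.000 Y0.000
G1 X20.000 Y25.000
G1 X0.000 Y25.000
G1 X0.000 Y0.000
; layer 2
G0 Z8.333
G0 X0.000 Y0.000
G1 X20.000 Y0.000
G1 X20.000 Y25.000
G1 X0.000 Y25.000
G1 X0.000 Y0.000
; layer 3
G0 Z12.500
G0 X0.000 Y0.000
G1 X20.000 Y0.000
G1 X20.000 Y25.000
G1 X0.000 Y25.000
G1 X0.000 Y0.000
; layer 4
G0 Z16.667
G0 X0.000 Y0.000
G1 X20.000 Y0.000
G1 X20.000 Y25.000
G1 X0.000 Y25.000
G1 X0.000 Y0.000
; layer 5
G0 Z20.833
G0 X0.000 Y0.000
G1 X20.000 Y0.000
G1 X20.000 Y25.000
G1 X0.000 Y25.000
G1 X0.000 Y0.000
; layer 6
G0 Z25.000
G0 X0.000 Y0.000
G1 X20.000 Y0.000
G1 X20.000 Y25.000
G1 X0.000 Y25.000
G1 X0.000 Y0.000
M2 ; end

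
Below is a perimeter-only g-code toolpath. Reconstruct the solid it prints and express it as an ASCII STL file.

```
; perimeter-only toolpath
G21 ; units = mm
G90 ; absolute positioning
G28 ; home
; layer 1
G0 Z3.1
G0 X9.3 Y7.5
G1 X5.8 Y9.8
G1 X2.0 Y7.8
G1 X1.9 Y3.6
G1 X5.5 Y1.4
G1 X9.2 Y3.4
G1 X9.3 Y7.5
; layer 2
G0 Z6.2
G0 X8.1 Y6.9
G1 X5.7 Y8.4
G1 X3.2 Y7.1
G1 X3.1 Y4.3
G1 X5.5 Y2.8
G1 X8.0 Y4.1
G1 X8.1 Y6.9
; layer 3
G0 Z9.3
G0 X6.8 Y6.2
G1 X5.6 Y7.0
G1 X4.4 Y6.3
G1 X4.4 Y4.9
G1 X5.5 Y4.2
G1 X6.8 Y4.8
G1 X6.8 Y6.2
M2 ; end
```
solid part
  facet normal 0.0000 0.0000 -1.0000
    outer loop
      vertex 0.8 8.6 0.0
      vertex 5.8 11.2 0.0
      vertex 10.5 8.2 0.0
    endloop
  endfacet
  facet normal 0.0000 0.0000 -1.0000
    outer loop
      vertex 0.7 3.0 0.0
      vertex 0.8 8.6 0.0
      vertex 10.5 8.2 0.0
    endloop
  endfacet
  facet normal 0.0000 0.0000 -1.0000
    outer loop
      vertex 5.4 0.0 0.0
      vertex 0.7 3.0 0.0
      vertex 10.5 8.2 0.0
    endloop
  endfacet
  facet normal 0.0000 0.0000 -1.0000
    outer loop
      vertex 10.4 2.6 0.0
      vertex 5.4 0.0 0.0
      vertex 10.5 8.2 0.0
    endloop
  endfacet
  facet normal 0.5014 0.7855 0.3628
    outer loop
      vertex 10.5 8.2 0.0
      vertex 5.8 11.2 0.0
      vertex 5.6 5.6 12.4
    endloop
  endfacet
  facet normal -0.4293 0.8257 0.3660
    outer loop
      vertex 5.8 11.2 0.0
      vertex 0.8 8.6 0.0
      vertex 5.6 5.6 12.4
    endloop
  endfacet
  facet normal -0.9311 0.0166 0.3644
    outer loop
      vertex 0.8 8.6 0.0
      vertex 0.7 3.0 0.0
      vertex 5.6 5.6 12.4
    endloop
  endfacet
  facet normal -0.5014 -0.7855 0.3628
    outer loop
      vertex 0.7 3.0 0.0
      vertex 5.4 0.0 0.0
      vertex 5.6 5.6 12.4
    endloop
  endfacet
  facet normal 0.4293 -0.8257 0.3660
    outer loop
      vertex 5.4 0.0 0.0
      vertex 10.4 2.6 0.0
      vertex 5.6 5.6 12.4
    endloop
  endfacet
  facet normal 0.9311 -0.0166 0.3644
    outer loop
      vertex 10.4 2.6 0.0
      vertex 10.5 8.2 0.0
      vertex 5.6 5.6 12.4
    endloop
  endfacet
endsolid part

The G0 Z moves step by Δz≈3.1 mm. The G1 loops shrink linearly with z, so the solid tapers from its base footprint up to z≈12.4. Closing with a flat bottom cap and the tapered top and triangulating gives 10 facets — a regular 6-sided pyramid, base circumscribed radius ≈ 5.6 mm, apex at z ≈ 12.4 mm.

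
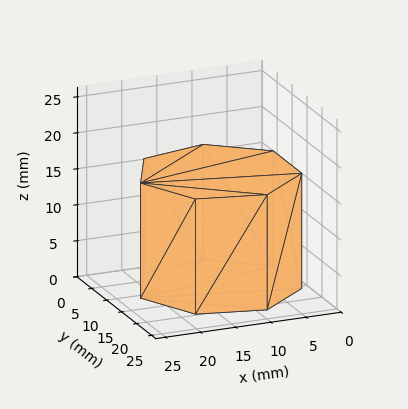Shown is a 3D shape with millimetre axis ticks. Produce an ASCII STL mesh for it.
Reading the render: the shape is a regular 7-sided prism (a cylinder approximated with 7 flat sides), circumscribed radius ≈ 11 mm, height ≈ 16 mm (dimensions read to the nearest mm from the axis ticks). For the STL, each face is triangulated and given an outward normal.

solid part
  facet normal 0.0000 0.0000 -1.0000
    outer loop
      vertex 8.552 21.724 0.000
      vertex 17.858 19.600 0.000
      vertex 22.000 11.000 0.000
    endloop
  endfacet
  facet normal 0.0000 0.0000 -1.0000
    outer loop
      vertex 1.089 15.773 0.000
      vertex 8.552 21.724 0.000
      vertex 22.000 11.000 0.000
    endloop
  endfacet
  facet normal 0.0000 0.0000 -1.0000
    outer loop
      vertex 1.089 6.227 0.000
      vertex 1.089 15.773 0.000
      vertex 22.000 11.000 0.000
    endloop
  endfacet
  facet normal 0.0000 0.0000 -1.0000
    outer loop
      vertex 8.552 0.276 0.000
      vertex 1.089 6.227 0.000
      vertex 22.000 11.000 0.000
    endloop
  endfacet
  facet normal 0.0000 0.0000 -1.0000
    outer loop
      vertex 17.858 2.400 0.000
      vertex 8.552 0.276 0.000
      vertex 22.000 11.000 0.000
    endloop
  endfacet
  facet normal 0.0000 0.0000 1.0000
    outer loop
      vertex 22.000 11.000 16.000
      vertex 17.858 19.600 16.000
      vertex 8.552 21.724 16.000
    endloop
  endfacet
  facet normal 0.0000 0.0000 1.0000
    outer loop
      vertex 22.000 11.000 16.000
      vertex 8.552 21.724 16.000
      vertex 1.089 15.773 16.000
    endloop
  endfacet
  facet normal 0.0000 0.0000 1.0000
    outer loop
      vertex 22.000 11.000 16.000
      vertex 1.089 15.773 16.000
      vertex 1.089 6.227 16.000
    endloop
  endfacet
  facet normal 0.0000 0.0000 1.0000
    outer loop
      vertex 22.000 11.000 16.000
      vertex 1.089 6.227 16.000
      vertex 8.552 0.276 16.000
    endloop
  endfacet
  facet normal 0.0000 0.0000 1.0000
    outer loop
      vertex 22.000 11.000 16.000
      vertex 8.552 0.276 16.000
      vertex 17.858 2.400 16.000
    endloop
  endfacet
  facet normal 0.9010 0.4339 0.0000
    outer loop
      vertex 22.000 11.000 0.000
      vertex 17.858 19.600 0.000
      vertex 17.858 19.600 16.000
    endloop
  endfacet
  facet normal 0.9010 0.4339 0.0000
    outer loop
      vertex 22.000 11.000 0.000
      vertex 17.858 19.600 16.000
      vertex 22.000 11.000 16.000
    endloop
  endfacet
  facet normal 0.2225 0.9749 0.0000
    outer loop
      vertex 17.858 19.600 0.000
      vertex 8.552 21.724 0.000
      vertex 8.552 21.724 16.000
    endloop
  endfacet
  facet normal 0.2225 0.9749 0.0000
    outer loop
      vertex 17.858 19.600 0.000
      vertex 8.552 21.724 16.000
      vertex 17.858 19.600 16.000
    endloop
  endfacet
  facet normal -0.6235 0.7819 0.0000
    outer loop
      vertex 8.552 21.724 0.000
      vertex 1.089 15.773 0.000
      vertex 1.089 15.773 16.000
    endloop
  endfacet
  facet normal -0.6235 0.7819 0.0000
    outer loop
      vertex 8.552 21.724 0.000
      vertex 1.089 15.773 16.000
      vertex 8.552 21.724 16.000
    endloop
  endfacet
  facet normal -1.0000 0.0000 0.0000
    outer loop
      vertex 1.089 15.773 0.000
      vertex 1.089 6.227 0.000
      vertex 1.089 6.227 16.000
    endloop
  endfacet
  facet normal -1.0000 0.0000 0.0000
    outer loop
      vertex 1.089 15.773 0.000
      vertex 1.089 6.227 16.000
      vertex 1.089 15.773 16.000
    endloop
  endfacet
  facet normal -0.6235 -0.7819 0.0000
    outer loop
      vertex 1.089 6.227 0.000
      vertex 8.552 0.276 0.000
      vertex 8.552 0.276 16.000
    endloop
  endfacet
  facet normal -0.6235 -0.7819 0.0000
    outer loop
      vertex 1.089 6.227 0.000
      vertex 8.552 0.276 16.000
      vertex 1.089 6.227 16.000
    endloop
  endfacet
  facet normal 0.2225 -0.9749 0.0000
    outer loop
      vertex 8.552 0.276 0.000
      vertex 17.858 2.400 0.000
      vertex 17.858 2.400 16.000
    endloop
  endfacet
  facet normal 0.2225 -0.9749 0.0000
    outer loop
      vertex 8.552 0.276 0.000
      vertex 17.858 2.400 16.000
      vertex 8.552 0.276 16.000
    endloop
  endfacet
  facet normal 0.9010 -0.4339 0.0000
    outer loop
      vertex 17.858 2.400 0.000
      vertex 22.000 11.000 0.000
      vertex 22.000 11.000 16.000
    endloop
  endfacet
  facet normal 0.9010 -0.4339 0.0000
    outer loop
      vertex 17.858 2.400 0.000
      vertex 22.000 11.000 16.000
      vertex 17.858 2.400 16.000
    endloop
  endfacet
endsolid part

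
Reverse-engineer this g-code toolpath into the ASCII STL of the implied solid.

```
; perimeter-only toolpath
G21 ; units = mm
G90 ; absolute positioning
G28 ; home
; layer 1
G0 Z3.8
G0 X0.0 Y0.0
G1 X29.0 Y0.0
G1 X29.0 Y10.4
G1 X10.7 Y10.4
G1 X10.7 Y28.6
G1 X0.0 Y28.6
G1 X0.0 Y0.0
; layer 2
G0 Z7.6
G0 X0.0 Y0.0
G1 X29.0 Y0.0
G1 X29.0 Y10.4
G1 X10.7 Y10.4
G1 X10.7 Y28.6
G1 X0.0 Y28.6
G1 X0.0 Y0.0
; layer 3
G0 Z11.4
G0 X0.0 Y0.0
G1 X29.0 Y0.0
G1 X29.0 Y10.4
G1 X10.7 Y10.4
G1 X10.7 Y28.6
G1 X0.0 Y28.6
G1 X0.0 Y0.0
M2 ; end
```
solid part
  facet normal 0.0000 0.0000 -1.0000
    outer loop
      vertex 29.0 10.4 0.0
      vertex 29.0 0.0 0.0
      vertex 0.0 0.0 0.0
    endloop
  endfacet
  facet normal 0.0000 0.0000 -1.0000
    outer loop
      vertex 10.7 10.4 0.0
      vertex 29.0 10.4 0.0
      vertex 0.0 0.0 0.0
    endloop
  endfacet
  facet normal 0.0000 0.0000 -1.0000
    outer loop
      vertex 10.7 28.6 0.0
      vertex 10.7 10.4 0.0
      vertex 0.0 0.0 0.0
    endloop
  endfacet
  facet normal 0.0000 0.0000 -1.0000
    outer loop
      vertex 0.0 28.6 0.0
      vertex 10.7 28.6 0.0
      vertex 0.0 0.0 0.0
    endloop
  endfacet
  facet normal 0.0000 0.0000 1.0000
    outer loop
      vertex 0.0 0.0 11.4
      vertex 29.0 0.0 11.4
      vertex 29.0 10.4 11.4
    endloop
  endfacet
  facet normal 0.0000 0.0000 1.0000
    outer loop
      vertex 0.0 0.0 11.4
      vertex 29.0 10.4 11.4
      vertex 10.7 10.4 11.4
    endloop
  endfacet
  facet normal 0.0000 0.0000 1.0000
    outer loop
      vertex 0.0 0.0 11.4
      vertex 10.7 10.4 11.4
      vertex 10.7 28.6 11.4
    endloop
  endfacet
  facet normal 0.0000 0.0000 1.0000
    outer loop
      vertex 0.0 0.0 11.4
      vertex 10.7 28.6 11.4
      vertex 0.0 28.6 11.4
    endloop
  endfacet
  facet normal 0.0000 -1.0000 0.0000
    outer loop
      vertex 0.0 0.0 0.0
      vertex 29.0 0.0 0.0
      vertex 29.0 0.0 11.4
    endloop
  endfacet
  facet normal 0.0000 -1.0000 0.0000
    outer loop
      vertex 0.0 0.0 0.0
      vertex 29.0 0.0 11.4
      vertex 0.0 0.0 11.4
    endloop
  endfacet
  facet normal 1.0000 0.0000 0.0000
    outer loop
      vertex 29.0 0.0 0.0
      vertex 29.0 10.4 0.0
      vertex 29.0 10.4 11.4
    endloop
  endfacet
  facet normal 1.0000 0.0000 0.0000
    outer loop
      vertex 29.0 0.0 0.0
      vertex 29.0 10.4 11.4
      vertex 29.0 0.0 11.4
    endloop
  endfacet
  facet normal 0.0000 1.0000 0.0000
    outer loop
      vertex 29.0 10.4 0.0
      vertex 10.7 10.4 0.0
      vertex 10.7 10.4 11.4
    endloop
  endfacet
  facet normal 0.0000 1.0000 0.0000
    outer loop
      vertex 29.0 10.4 0.0
      vertex 10.7 10.4 11.4
      vertex 29.0 10.4 11.4
    endloop
  endfacet
  facet normal 1.0000 0.0000 0.0000
    outer loop
      vertex 10.7 10.4 0.0
      vertex 10.7 28.6 0.0
      vertex 10.7 28.6 11.4
    endloop
  endfacet
  facet normal 1.0000 0.0000 0.0000
    outer loop
      vertex 10.7 10.4 0.0
      vertex 10.7 28.6 11.4
      vertex 10.7 10.4 11.4
    endloop
  endfacet
  facet normal 0.0000 1.0000 0.0000
    outer loop
      vertex 10.7 28.6 0.0
      vertex 0.0 28.6 0.0
      vertex 0.0 28.6 11.4
    endloop
  endfacet
  facet normal 0.0000 1.0000 0.0000
    outer loop
      vertex 10.7 28.6 0.0
      vertex 0.0 28.6 11.4
      vertex 10.7 28.6 11.4
    endloop
  endfacet
  facet normal -1.0000 0.0000 0.0000
    outer loop
      vertex 0.0 28.6 0.0
      vertex 0.0 0.0 0.0
      vertex 0.0 0.0 11.4
    endloop
  endfacet
  facet normal -1.0000 0.0000 0.0000
    outer loop
      vertex 0.0 28.6 0.0
      vertex 0.0 0.0 11.4
      vertex 0.0 28.6 11.4
    endloop
  endfacet
endsolid part

The G0 Z moves step by Δz≈3.8 mm. Every layer's G1 loop is the same polygon, so the solid is a straight extrusion of it from z=0 to z≈11.4. Closing with flat bottom and top caps and triangulating gives 20 facets — an L-shaped prism: outer 29 × 28.6 mm, arm thicknesses ≈ 10.4 mm (horizontal) and 10.7 mm (vertical), extruded 11.4 mm in z.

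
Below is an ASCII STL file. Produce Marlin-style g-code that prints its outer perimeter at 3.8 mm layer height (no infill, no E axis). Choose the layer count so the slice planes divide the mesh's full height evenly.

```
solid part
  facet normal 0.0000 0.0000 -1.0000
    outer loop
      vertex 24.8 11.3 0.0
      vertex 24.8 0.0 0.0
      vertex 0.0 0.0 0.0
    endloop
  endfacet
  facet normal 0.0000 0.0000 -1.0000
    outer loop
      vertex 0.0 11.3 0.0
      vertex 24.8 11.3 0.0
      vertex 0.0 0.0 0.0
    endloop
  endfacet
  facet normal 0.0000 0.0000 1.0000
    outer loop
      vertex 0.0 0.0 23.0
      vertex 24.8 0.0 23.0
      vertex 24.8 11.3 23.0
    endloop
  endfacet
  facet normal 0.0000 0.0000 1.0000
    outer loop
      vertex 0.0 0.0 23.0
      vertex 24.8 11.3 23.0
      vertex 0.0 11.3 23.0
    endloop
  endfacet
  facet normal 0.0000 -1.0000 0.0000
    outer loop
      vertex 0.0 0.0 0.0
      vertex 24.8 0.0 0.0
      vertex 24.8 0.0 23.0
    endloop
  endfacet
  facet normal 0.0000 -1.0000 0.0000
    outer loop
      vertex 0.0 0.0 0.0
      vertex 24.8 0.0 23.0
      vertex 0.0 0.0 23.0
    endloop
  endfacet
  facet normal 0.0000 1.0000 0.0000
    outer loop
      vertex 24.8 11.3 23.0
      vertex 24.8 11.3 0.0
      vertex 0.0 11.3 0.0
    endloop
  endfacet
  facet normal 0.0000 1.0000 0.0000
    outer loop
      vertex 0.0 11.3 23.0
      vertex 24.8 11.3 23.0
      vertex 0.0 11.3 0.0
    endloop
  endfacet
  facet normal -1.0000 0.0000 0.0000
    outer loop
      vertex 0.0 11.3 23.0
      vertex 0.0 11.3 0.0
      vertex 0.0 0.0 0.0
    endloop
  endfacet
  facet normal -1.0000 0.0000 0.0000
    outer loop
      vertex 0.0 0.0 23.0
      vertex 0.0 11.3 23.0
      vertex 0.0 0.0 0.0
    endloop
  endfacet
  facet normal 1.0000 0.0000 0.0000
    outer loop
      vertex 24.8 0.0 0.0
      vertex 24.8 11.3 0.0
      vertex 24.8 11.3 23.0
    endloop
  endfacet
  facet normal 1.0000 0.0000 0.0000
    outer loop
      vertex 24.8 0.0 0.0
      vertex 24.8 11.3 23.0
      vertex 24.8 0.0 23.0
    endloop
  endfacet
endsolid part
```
; perimeter-only toolpath
G21 ; units = mm
G90 ; absolute positioning
G28 ; home
; layer 1
G0 Z3.8
G0 X0.0 Y0.0
G1 X24.8 Y0.0
G1 X24.8 Y11.3
G1 X0.0 Y11.3
G1 X0.0 Y0.0
; layer 2
G0 Z7.7
G0 X0.0 Y0.0
G1 X24.8 Y0.0
G1 X24.8 Y11.3
G1 X0.0 Y11.3
G1 X0.0 Y0.0
; layer 3
G0 Z11.5
G0 X0.0 Y0.0
G1 X24.8 Y0.0
G1 X24.8 Y11.3
G1 X0.0 Y11.3
G1 X0.0 Y0.0
; layer 4
G0 Z15.3
G0 X0.0 Y0.0
G1 X24.8 Y0.0
G1 X24.8 Y11.3
G1 X0.0 Y11.3
G1 X0.0 Y0.0
; layer 5
G0 Z19.2
G0 X0.0 Y0.0
G1 X24.8 Y0.0
G1 X24.8 Y11.3
G1 X0.0 Y11.3
G1 X0.0 Y0.0
; layer 6
G0 Z23.0
G0 X0.0 Y0.0
G1 X24.8 Y0.0
G1 X24.8 Y11.3
G1 X0.0 Y11.3
G1 X0.0 Y0.0
M2 ; end

The solid is a rectangular box, roughly 24.8 × 11.3 mm footprint and 23 mm tall. Slicing at Δz = 3.8 mm — 6 equal slices spanning the solid's height, so layer i sits at z = i·h/6 — gives 6 non-empty perimeters. Each is a 4-segment closed polygon; G0 lifts to the layer z and rapids to the start vertex, then G1 traces the edges.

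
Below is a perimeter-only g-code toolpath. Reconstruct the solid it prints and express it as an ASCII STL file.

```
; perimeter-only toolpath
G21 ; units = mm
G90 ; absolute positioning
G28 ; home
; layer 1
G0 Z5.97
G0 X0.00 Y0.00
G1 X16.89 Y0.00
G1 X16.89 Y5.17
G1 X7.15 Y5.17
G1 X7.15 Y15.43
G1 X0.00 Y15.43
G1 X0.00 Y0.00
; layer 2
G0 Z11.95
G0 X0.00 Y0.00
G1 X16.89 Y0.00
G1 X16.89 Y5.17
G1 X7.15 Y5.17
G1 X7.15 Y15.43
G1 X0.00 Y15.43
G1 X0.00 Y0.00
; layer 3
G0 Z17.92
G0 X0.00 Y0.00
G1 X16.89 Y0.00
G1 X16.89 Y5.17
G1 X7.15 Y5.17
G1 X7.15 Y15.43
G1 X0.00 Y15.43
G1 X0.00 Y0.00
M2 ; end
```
solid part
  facet normal 0.0000 0.0000 -1.0000
    outer loop
      vertex 16.89 5.17 0.00
      vertex 16.89 0.00 0.00
      vertex 0.00 0.00 0.00
    endloop
  endfacet
  facet normal 0.0000 0.0000 -1.0000
    outer loop
      vertex 7.15 5.17 0.00
      vertex 16.89 5.17 0.00
      vertex 0.00 0.00 0.00
    endloop
  endfacet
  facet normal 0.0000 0.0000 -1.0000
    outer loop
      vertex 7.15 15.43 0.00
      vertex 7.15 5.17 0.00
      vertex 0.00 0.00 0.00
    endloop
  endfacet
  facet normal 0.0000 0.0000 -1.0000
    outer loop
      vertex 0.00 15.43 0.00
      vertex 7.15 15.43 0.00
      vertex 0.00 0.00 0.00
    endloop
  endfacet
  facet normal 0.0000 0.0000 1.0000
    outer loop
      vertex 0.00 0.00 17.92
      vertex 16.89 0.00 17.92
      vertex 16.89 5.17 17.92
    endloop
  endfacet
  facet normal 0.0000 0.0000 1.0000
    outer loop
      vertex 0.00 0.00 17.92
      vertex 16.89 5.17 17.92
      vertex 7.15 5.17 17.92
    endloop
  endfacet
  facet normal 0.0000 0.0000 1.0000
    outer loop
      vertex 0.00 0.00 17.92
      vertex 7.15 5.17 17.92
      vertex 7.15 15.43 17.92
    endloop
  endfacet
  facet normal 0.0000 0.0000 1.0000
    outer loop
      vertex 0.00 0.00 17.92
      vertex 7.15 15.43 17.92
      vertex 0.00 15.43 17.92
    endloop
  endfacet
  facet normal 0.0000 -1.0000 0.0000
    outer loop
      vertex 0.00 0.00 0.00
      vertex 16.89 0.00 0.00
      vertex 16.89 0.00 17.92
    endloop
  endfacet
  facet normal 0.0000 -1.0000 0.0000
    outer loop
      vertex 0.00 0.00 0.00
      vertex 16.89 0.00 17.92
      vertex 0.00 0.00 17.92
    endloop
  endfacet
  facet normal 1.0000 0.0000 0.0000
    outer loop
      vertex 16.89 0.00 0.00
      vertex 16.89 5.17 0.00
      vertex 16.89 5.17 17.92
    endloop
  endfacet
  facet normal 1.0000 0.0000 0.0000
    outer loop
      vertex 16.89 0.00 0.00
      vertex 16.89 5.17 17.92
      vertex 16.89 0.00 17.92
    endloop
  endfacet
  facet normal 0.0000 1.0000 0.0000
    outer loop
      vertex 16.89 5.17 0.00
      vertex 7.15 5.17 0.00
      vertex 7.15 5.17 17.92
    endloop
  endfacet
  facet normal 0.0000 1.0000 0.0000
    outer loop
      vertex 16.89 5.17 0.00
      vertex 7.15 5.17 17.92
      vertex 16.89 5.17 17.92
    endloop
  endfacet
  facet normal 1.0000 0.0000 0.0000
    outer loop
      vertex 7.15 5.17 0.00
      vertex 7.15 15.43 0.00
      vertex 7.15 15.43 17.92
    endloop
  endfacet
  facet normal 1.0000 0.0000 0.0000
    outer loop
      vertex 7.15 5.17 0.00
      vertex 7.15 15.43 17.92
      vertex 7.15 5.17 17.92
    endloop
  endfacet
  facet normal 0.0000 1.0000 0.0000
    outer loop
      vertex 7.15 15.43 0.00
      vertex 0.00 15.43 0.00
      vertex 0.00 15.43 17.92
    endloop
  endfacet
  facet normal 0.0000 1.0000 0.0000
    outer loop
      vertex 7.15 15.43 0.00
      vertex 0.00 15.43 17.92
      vertex 7.15 15.43 17.92
    endloop
  endfacet
  facet normal -1.0000 0.0000 0.0000
    outer loop
      vertex 0.00 15.43 0.00
      vertex 0.00 0.00 0.00
      vertex 0.00 0.00 17.92
    endloop
  endfacet
  facet normal -1.0000 0.0000 0.0000
    outer loop
      vertex 0.00 15.43 0.00
      vertex 0.00 0.00 17.92
      vertex 0.00 15.43 17.92
    endloop
  endfacet
endsolid part

The G0 Z moves step by Δz≈5.97 mm. Every layer's G1 loop is the same polygon, so the solid is a straight extrusion of it from z=0 to z≈17.9. Closing with flat bottom and top caps and triangulating gives 20 facets — an L-shaped prism: outer 16.9 × 15.4 mm, arm thicknesses ≈ 5.17 mm (horizontal) and 7.15 mm (vertical), extruded 17.9 mm in z.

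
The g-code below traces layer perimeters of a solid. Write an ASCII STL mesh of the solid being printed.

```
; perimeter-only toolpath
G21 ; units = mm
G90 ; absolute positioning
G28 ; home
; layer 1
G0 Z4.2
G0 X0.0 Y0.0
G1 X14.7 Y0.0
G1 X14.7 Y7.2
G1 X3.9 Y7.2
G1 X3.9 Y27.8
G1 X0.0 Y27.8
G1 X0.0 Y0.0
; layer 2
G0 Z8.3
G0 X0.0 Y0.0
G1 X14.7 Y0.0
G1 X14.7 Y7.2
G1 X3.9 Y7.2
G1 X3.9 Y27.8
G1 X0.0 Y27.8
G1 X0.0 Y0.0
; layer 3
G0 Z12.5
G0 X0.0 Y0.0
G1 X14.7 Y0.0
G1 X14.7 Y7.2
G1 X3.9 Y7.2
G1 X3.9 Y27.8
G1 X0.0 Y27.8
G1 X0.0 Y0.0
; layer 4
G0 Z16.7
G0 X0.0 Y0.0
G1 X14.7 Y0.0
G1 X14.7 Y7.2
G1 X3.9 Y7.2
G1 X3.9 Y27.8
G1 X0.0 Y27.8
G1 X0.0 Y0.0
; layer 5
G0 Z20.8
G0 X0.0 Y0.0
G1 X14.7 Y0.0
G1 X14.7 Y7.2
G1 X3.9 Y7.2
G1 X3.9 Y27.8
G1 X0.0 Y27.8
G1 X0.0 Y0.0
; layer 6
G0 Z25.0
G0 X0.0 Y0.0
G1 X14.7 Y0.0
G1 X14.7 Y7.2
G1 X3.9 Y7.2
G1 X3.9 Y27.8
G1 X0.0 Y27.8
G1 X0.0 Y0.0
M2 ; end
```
solid part
  facet normal 0.0000 0.0000 -1.0000
    outer loop
      vertex 14.7 7.2 0.0
      vertex 14.7 0.0 0.0
      vertex 0.0 0.0 0.0
    endloop
  endfacet
  facet normal 0.0000 0.0000 -1.0000
    outer loop
      vertex 3.9 7.2 0.0
      vertex 14.7 7.2 0.0
      vertex 0.0 0.0 0.0
    endloop
  endfacet
  facet normal 0.0000 0.0000 -1.0000
    outer loop
      vertex 3.9 27.8 0.0
      vertex 3.9 7.2 0.0
      vertex 0.0 0.0 0.0
    endloop
  endfacet
  facet normal 0.0000 0.0000 -1.0000
    outer loop
      vertex 0.0 27.8 0.0
      vertex 3.9 27.8 0.0
      vertex 0.0 0.0 0.0
    endloop
  endfacet
  facet normal 0.0000 0.0000 1.0000
    outer loop
      vertex 0.0 0.0 25.0
      vertex 14.7 0.0 25.0
      vertex 14.7 7.2 25.0
    endloop
  endfacet
  facet normal 0.0000 0.0000 1.0000
    outer loop
      vertex 0.0 0.0 25.0
      vertex 14.7 7.2 25.0
      vertex 3.9 7.2 25.0
    endloop
  endfacet
  facet normal 0.0000 0.0000 1.0000
    outer loop
      vertex 0.0 0.0 25.0
      vertex 3.9 7.2 25.0
      vertex 3.9 27.8 25.0
    endloop
  endfacet
  facet normal 0.0000 0.0000 1.0000
    outer loop
      vertex 0.0 0.0 25.0
      vertex 3.9 27.8 25.0
      vertex 0.0 27.8 25.0
    endloop
  endfacet
  facet normal 0.0000 -1.0000 0.0000
    outer loop
      vertex 0.0 0.0 0.0
      vertex 14.7 0.0 0.0
      vertex 14.7 0.0 25.0
    endloop
  endfacet
  facet normal 0.0000 -1.0000 0.0000
    outer loop
      vertex 0.0 0.0 0.0
      vertex 14.7 0.0 25.0
      vertex 0.0 0.0 25.0
    endloop
  endfacet
  facet normal 1.0000 0.0000 0.0000
    outer loop
      vertex 14.7 0.0 0.0
      vertex 14.7 7.2 0.0
      vertex 14.7 7.2 25.0
    endloop
  endfacet
  facet normal 1.0000 0.0000 0.0000
    outer loop
      vertex 14.7 0.0 0.0
      vertex 14.7 7.2 25.0
      vertex 14.7 0.0 25.0
    endloop
  endfacet
  facet normal 0.0000 1.0000 0.0000
    outer loop
      vertex 14.7 7.2 0.0
      vertex 3.9 7.2 0.0
      vertex 3.9 7.2 25.0
    endloop
  endfacet
  facet normal 0.0000 1.0000 0.0000
    outer loop
      vertex 14.7 7.2 0.0
      vertex 3.9 7.2 25.0
      vertex 14.7 7.2 25.0
    endloop
  endfacet
  facet normal 1.0000 0.0000 0.0000
    outer loop
      vertex 3.9 7.2 0.0
      vertex 3.9 27.8 0.0
      vertex 3.9 27.8 25.0
    endloop
  endfacet
  facet normal 1.0000 0.0000 0.0000
    outer loop
      vertex 3.9 7.2 0.0
      vertex 3.9 27.8 25.0
      vertex 3.9 7.2 25.0
    endloop
  endfacet
  facet normal 0.0000 1.0000 0.0000
    outer loop
      vertex 3.9 27.8 0.0
      vertex 0.0 27.8 0.0
      vertex 0.0 27.8 25.0
    endloop
  endfacet
  facet normal 0.0000 1.0000 0.0000
    outer loop
      vertex 3.9 27.8 0.0
      vertex 0.0 27.8 25.0
      vertex 3.9 27.8 25.0
    endloop
  endfacet
  facet normal -1.0000 0.0000 0.0000
    outer loop
      vertex 0.0 27.8 0.0
      vertex 0.0 0.0 0.0
      vertex 0.0 0.0 25.0
    endloop
  endfacet
  facet normal -1.0000 0.0000 0.0000
    outer loop
      vertex 0.0 27.8 0.0
      vertex 0.0 0.0 25.0
      vertex 0.0 27.8 25.0
    endloop
  endfacet
endsolid part

The G0 Z moves step by Δz≈4.2 mm. Every layer's G1 loop is the same polygon, so the solid is a straight extrusion of it from z=0 to z≈25. Closing with flat bottom and top caps and triangulating gives 20 facets — an L-shaped prism: outer 14.7 × 27.8 mm, arm thicknesses ≈ 7.2 mm (horizontal) and 3.9 mm (vertical), extruded 25 mm in z.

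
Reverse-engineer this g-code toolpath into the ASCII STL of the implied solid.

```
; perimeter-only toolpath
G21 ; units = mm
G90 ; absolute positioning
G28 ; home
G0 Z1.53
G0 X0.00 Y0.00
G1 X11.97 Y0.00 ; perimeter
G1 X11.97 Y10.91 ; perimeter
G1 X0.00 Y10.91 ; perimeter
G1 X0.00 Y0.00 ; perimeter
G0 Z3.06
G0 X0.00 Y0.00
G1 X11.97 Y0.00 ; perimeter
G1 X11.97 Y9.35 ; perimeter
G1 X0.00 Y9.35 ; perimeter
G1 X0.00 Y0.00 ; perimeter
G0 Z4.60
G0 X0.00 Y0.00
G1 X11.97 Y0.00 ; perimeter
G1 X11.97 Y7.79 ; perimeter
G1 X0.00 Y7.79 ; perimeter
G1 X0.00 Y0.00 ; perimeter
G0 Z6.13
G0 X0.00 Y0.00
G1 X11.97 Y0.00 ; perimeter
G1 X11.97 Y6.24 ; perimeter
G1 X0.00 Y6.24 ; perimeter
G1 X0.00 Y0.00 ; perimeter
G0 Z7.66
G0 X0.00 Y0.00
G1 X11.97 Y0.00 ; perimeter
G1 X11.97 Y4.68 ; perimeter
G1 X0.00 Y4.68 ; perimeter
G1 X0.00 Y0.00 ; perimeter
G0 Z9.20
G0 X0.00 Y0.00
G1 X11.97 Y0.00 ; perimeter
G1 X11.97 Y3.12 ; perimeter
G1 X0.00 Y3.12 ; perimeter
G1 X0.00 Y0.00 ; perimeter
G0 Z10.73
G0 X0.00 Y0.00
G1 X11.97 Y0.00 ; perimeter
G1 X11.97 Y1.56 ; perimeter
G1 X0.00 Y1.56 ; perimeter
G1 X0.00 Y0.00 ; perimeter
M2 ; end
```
solid part
  facet normal 0.0000 0.0000 -1.0000
    outer loop
      vertex 11.97 12.47 0.00
      vertex 11.97 0.00 0.00
      vertex 0.00 0.00 0.00
    endloop
  endfacet
  facet normal 0.0000 0.0000 -1.0000
    outer loop
      vertex 0.00 12.47 0.00
      vertex 11.97 12.47 0.00
      vertex 0.00 0.00 0.00
    endloop
  endfacet
  facet normal 0.0000 -1.0000 0.0000
    outer loop
      vertex 0.00 0.00 0.00
      vertex 11.97 0.00 0.00
      vertex 11.97 0.00 12.26
    endloop
  endfacet
  facet normal 0.0000 -1.0000 0.0000
    outer loop
      vertex 0.00 0.00 0.00
      vertex 11.97 0.00 12.26
      vertex 0.00 0.00 12.26
    endloop
  endfacet
  facet normal 0.0000 0.7011 0.7131
    outer loop
      vertex 0.00 0.00 12.26
      vertex 11.97 0.00 12.26
      vertex 11.97 12.47 0.00
    endloop
  endfacet
  facet normal 0.0000 0.7011 0.7131
    outer loop
      vertex 0.00 0.00 12.26
      vertex 11.97 12.47 0.00
      vertex 0.00 12.47 0.00
    endloop
  endfacet
  facet normal -1.0000 0.0000 0.0000
    outer loop
      vertex 0.00 0.00 12.26
      vertex 0.00 12.47 0.00
      vertex 0.00 0.00 0.00
    endloop
  endfacet
  facet normal 1.0000 0.0000 0.0000
    outer loop
      vertex 11.97 0.00 0.00
      vertex 11.97 12.47 0.00
      vertex 11.97 0.00 12.26
    endloop
  endfacet
endsolid part

The G0 Z moves step by Δz≈1.53 mm. The G1 loops shrink linearly with z, so the solid tapers from its base footprint up to z≈12.3. Closing with a flat bottom cap and the tapered top and triangulating gives 8 facets — a wedge (ramp): 12 × 12.5 mm base, rising to 12.3 mm along the y=0 edge and sloping linearly to z=0 at y=12.5.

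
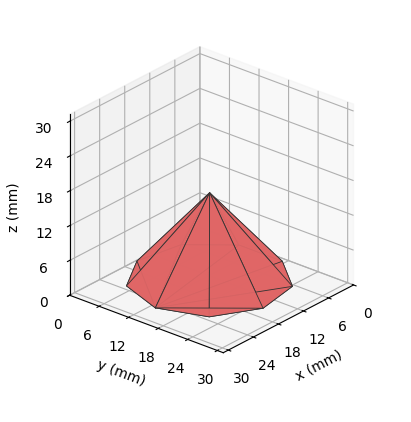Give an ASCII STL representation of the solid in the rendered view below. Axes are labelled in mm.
Reading the render: the shape is a regular 9-sided pyramid, base circumscribed radius ≈ 13 mm, apex at z ≈ 15 mm (dimensions read to the nearest mm from the axis ticks). For the STL, each face is triangulated and given an outward normal.

solid part
  facet normal 0.0000 0.0000 -1.0000
    outer loop
      vertex 15.3 25.8 0.0
      vertex 23.0 21.4 0.0
      vertex 26.0 13.0 0.0
    endloop
  endfacet
  facet normal 0.0000 0.0000 -1.0000
    outer loop
      vertex 6.5 24.3 0.0
      vertex 15.3 25.8 0.0
      vertex 26.0 13.0 0.0
    endloop
  endfacet
  facet normal 0.0000 0.0000 -1.0000
    outer loop
      vertex 0.8 17.4 0.0
      vertex 6.5 24.3 0.0
      vertex 26.0 13.0 0.0
    endloop
  endfacet
  facet normal 0.0000 0.0000 -1.0000
    outer loop
      vertex 0.8 8.6 0.0
      vertex 0.8 17.4 0.0
      vertex 26.0 13.0 0.0
    endloop
  endfacet
  facet normal 0.0000 0.0000 -1.0000
    outer loop
      vertex 6.5 1.7 0.0
      vertex 0.8 8.6 0.0
      vertex 26.0 13.0 0.0
    endloop
  endfacet
  facet normal 0.0000 0.0000 -1.0000
    outer loop
      vertex 15.3 0.2 0.0
      vertex 6.5 1.7 0.0
      vertex 26.0 13.0 0.0
    endloop
  endfacet
  facet normal 0.0000 0.0000 -1.0000
    outer loop
      vertex 23.0 4.6 0.0
      vertex 15.3 0.2 0.0
      vertex 26.0 13.0 0.0
    endloop
  endfacet
  facet normal 0.7296 0.2606 0.6323
    outer loop
      vertex 26.0 13.0 0.0
      vertex 23.0 21.4 0.0
      vertex 13.0 13.0 15.0
    endloop
  endfacet
  facet normal 0.3842 0.6724 0.6327
    outer loop
      vertex 23.0 21.4 0.0
      vertex 15.3 25.8 0.0
      vertex 13.0 13.0 15.0
    endloop
  endfacet
  facet normal -0.1302 0.7640 0.6320
    outer loop
      vertex 15.3 25.8 0.0
      vertex 6.5 24.3 0.0
      vertex 13.0 13.0 15.0
    endloop
  endfacet
  facet normal -0.5980 0.4940 0.6312
    outer loop
      vertex 6.5 24.3 0.0
      vertex 0.8 17.4 0.0
      vertex 13.0 13.0 15.0
    endloop
  endfacet
  facet normal -0.7758 0.0000 0.6310
    outer loop
      vertex 0.8 17.4 0.0
      vertex 0.8 8.6 0.0
      vertex 13.0 13.0 15.0
    endloop
  endfacet
  facet normal -0.5980 -0.4940 0.6312
    outer loop
      vertex 0.8 8.6 0.0
      vertex 6.5 1.7 0.0
      vertex 13.0 13.0 15.0
    endloop
  endfacet
  facet normal -0.1302 -0.7640 0.6320
    outer loop
      vertex 6.5 1.7 0.0
      vertex 15.3 0.2 0.0
      vertex 13.0 13.0 15.0
    endloop
  endfacet
  facet normal 0.3842 -0.6724 0.6327
    outer loop
      vertex 15.3 0.2 0.0
      vertex 23.0 4.6 0.0
      vertex 13.0 13.0 15.0
    endloop
  endfacet
  facet normal 0.7296 -0.2606 0.6323
    outer loop
      vertex 23.0 4.6 0.0
      vertex 26.0 13.0 0.0
      vertex 13.0 13.0 15.0
    endloop
  endfacet
endsolid part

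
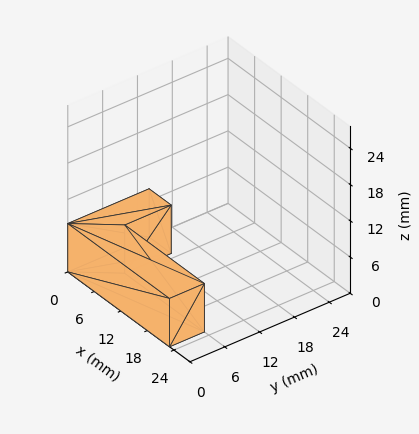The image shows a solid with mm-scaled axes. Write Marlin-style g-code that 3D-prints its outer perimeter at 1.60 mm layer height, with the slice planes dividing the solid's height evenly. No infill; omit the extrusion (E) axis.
Reading the render: the shape is an L-shaped prism: outer 23 × 14 mm, arm thicknesses ≈ 6 mm (horizontal) and 5 mm (vertical), extruded 8 mm in z (dimensions read to the nearest mm from the axis ticks). For the g-code, the solid's height is divided into equal slices at the stated Δz and each level perimeter traced with G1 moves after a G0 lift.

; perimeter-only toolpath
G21 ; units = mm
G90 ; absolute positioning
G28 ; home
; layer 1
G0 Z1.60
G0 X0.00 Y0.00
G1 X23.00 Y0.00
G1 X23.00 Y6.00
G1 X5.00 Y6.00
G1 X5.00 Y14.00
G1 X0.00 Y14.00
G1 X0.00 Y0.00
; layer 2
G0 Z3.20
G0 X0.00 Y0.00
G1 X23.00 Y0.00
G1 X23.00 Y6.00
G1 X5.00 Y6.00
G1 X5.00 Y14.00
G1 X0.00 Y14.00
G1 X0.00 Y0.00
; layer 3
G0 Z4.80
G0 X0.00 Y0.00
G1 X23.00 Y0.00
G1 X23.00 Y6.00
G1 X5.00 Y6.00
G1 X5.00 Y14.00
G1 X0.00 Y14.00
G1 X0.00 Y0.00
; layer 4
G0 Z6.40
G0 X0.00 Y0.00
G1 X23.00 Y0.00
G1 X23.00 Y6.00
G1 X5.00 Y6.00
G1 X5.00 Y14.00
G1 X0.00 Y14.00
G1 X0.00 Y0.00
; layer 5
G0 Z8.00
G0 X0.00 Y0.00
G1 X23.00 Y0.00
G1 X23.00 Y6.00
G1 X5.00 Y6.00
G1 X5.00 Y14.00
G1 X0.00 Y14.00
G1 X0.00 Y0.00
M2 ; end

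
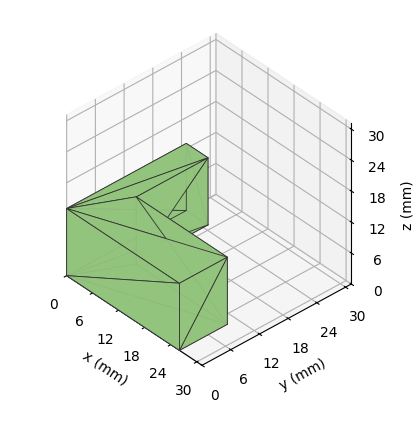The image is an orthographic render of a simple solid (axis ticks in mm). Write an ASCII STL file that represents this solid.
Reading the render: the shape is an L-shaped prism: outer 26 × 25 mm, arm thicknesses ≈ 10 mm (horizontal) and 5 mm (vertical), extruded 13 mm in z (dimensions read to the nearest mm from the axis ticks). For the STL, each face is triangulated and given an outward normal.

solid part
  facet normal 0.0000 0.0000 -1.0000
    outer loop
      vertex 26.00 10.00 0.00
      vertex 26.00 0.00 0.00
      vertex 0.00 0.00 0.00
    endloop
  endfacet
  facet normal 0.0000 0.0000 -1.0000
    outer loop
      vertex 5.00 10.00 0.00
      vertex 26.00 10.00 0.00
      vertex 0.00 0.00 0.00
    endloop
  endfacet
  facet normal 0.0000 0.0000 -1.0000
    outer loop
      vertex 5.00 25.00 0.00
      vertex 5.00 10.00 0.00
      vertex 0.00 0.00 0.00
    endloop
  endfacet
  facet normal 0.0000 0.0000 -1.0000
    outer loop
      vertex 0.00 25.00 0.00
      vertex 5.00 25.00 0.00
      vertex 0.00 0.00 0.00
    endloop
  endfacet
  facet normal 0.0000 0.0000 1.0000
    outer loop
      vertex 0.00 0.00 13.00
      vertex 26.00 0.00 13.00
      vertex 26.00 10.00 13.00
    endloop
  endfacet
  facet normal 0.0000 0.0000 1.0000
    outer loop
      vertex 0.00 0.00 13.00
      vertex 26.00 10.00 13.00
      vertex 5.00 10.00 13.00
    endloop
  endfacet
  facet normal 0.0000 0.0000 1.0000
    outer loop
      vertex 0.00 0.00 13.00
      vertex 5.00 10.00 13.00
      vertex 5.00 25.00 13.00
    endloop
  endfacet
  facet normal 0.0000 0.0000 1.0000
    outer loop
      vertex 0.00 0.00 13.00
      vertex 5.00 25.00 13.00
      vertex 0.00 25.00 13.00
    endloop
  endfacet
  facet normal 0.0000 -1.0000 0.0000
    outer loop
      vertex 0.00 0.00 0.00
      vertex 26.00 0.00 0.00
      vertex 26.00 0.00 13.00
    endloop
  endfacet
  facet normal 0.0000 -1.0000 0.0000
    outer loop
      vertex 0.00 0.00 0.00
      vertex 26.00 0.00 13.00
      vertex 0.00 0.00 13.00
    endloop
  endfacet
  facet normal 1.0000 0.0000 0.0000
    outer loop
      vertex 26.00 0.00 0.00
      vertex 26.00 10.00 0.00
      vertex 26.00 10.00 13.00
    endloop
  endfacet
  facet normal 1.0000 0.0000 0.0000
    outer loop
      vertex 26.00 0.00 0.00
      vertex 26.00 10.00 13.00
      vertex 26.00 0.00 13.00
    endloop
  endfacet
  facet normal 0.0000 1.0000 0.0000
    outer loop
      vertex 26.00 10.00 0.00
      vertex 5.00 10.00 0.00
      vertex 5.00 10.00 13.00
    endloop
  endfacet
  facet normal 0.0000 1.0000 0.0000
    outer loop
      vertex 26.00 10.00 0.00
      vertex 5.00 10.00 13.00
      vertex 26.00 10.00 13.00
    endloop
  endfacet
  facet normal 1.0000 0.0000 0.0000
    outer loop
      vertex 5.00 10.00 0.00
      vertex 5.00 25.00 0.00
      vertex 5.00 25.00 13.00
    endloop
  endfacet
  facet normal 1.0000 0.0000 0.0000
    outer loop
      vertex 5.00 10.00 0.00
      vertex 5.00 25.00 13.00
      vertex 5.00 10.00 13.00
    endloop
  endfacet
  facet normal 0.0000 1.0000 0.0000
    outer loop
      vertex 5.00 25.00 0.00
      vertex 0.00 25.00 0.00
      vertex 0.00 25.00 13.00
    endloop
  endfacet
  facet normal 0.0000 1.0000 0.0000
    outer loop
      vertex 5.00 25.00 0.00
      vertex 0.00 25.00 13.00
      vertex 5.00 25.00 13.00
    endloop
  endfacet
  facet normal -1.0000 0.0000 0.0000
    outer loop
      vertex 0.00 25.00 0.00
      vertex 0.00 0.00 0.00
      vertex 0.00 0.00 13.00
    endloop
  endfacet
  facet normal -1.0000 0.0000 0.0000
    outer loop
      vertex 0.00 25.00 0.00
      vertex 0.00 0.00 13.00
      vertex 0.00 25.00 13.00
    endloop
  endfacet
endsolid part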